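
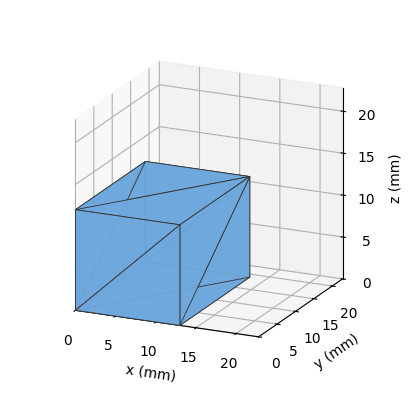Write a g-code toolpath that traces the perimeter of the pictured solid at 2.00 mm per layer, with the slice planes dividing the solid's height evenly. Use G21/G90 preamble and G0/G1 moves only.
Reading the render: the shape is a rectangular box, roughly 13 × 19 mm footprint and 12 mm tall (dimensions read to the nearest mm from the axis ticks). For the g-code, the solid's height is divided into equal slices at the stated Δz and each level perimeter traced with G1 moves after a G0 lift.

; perimeter-only toolpath
G21 ; units = mm
G90 ; absolute positioning
G28 ; home
; layer 1
G0 Z2.00
G0 X0.00 Y0.00
G1 X13.00 Y0.00
G1 X13.00 Y19.00
G1 X0.00 Y19.00
G1 X0.00 Y0.00
; layer 2
G0 Z4.00
G0 X0.00 Y0.00
G1 X13.00 Y0.00
G1 X13.00 Y19.00
G1 X0.00 Y19.00
G1 X0.00 Y0.00
; layer 3
G0 Z6.00
G0 X0.00 Y0.00
G1 X13.00 Y0.00
G1 X13.00 Y19.00
G1 X0.00 Y19.00
G1 X0.00 Y0.00
; layer 4
G0 Z8.00
G0 X0.00 Y0.00
G1 X13.00 Y0.00
G1 X13.00 Y19.00
G1 X0.00 Y19.00
G1 X0.00 Y0.00
; layer 5
G0 Z10.00
G0 X0.00 Y0.00
G1 X13.00 Y0.00
G1 X13.00 Y19.00
G1 X0.00 Y19.00
G1 X0.00 Y0.00
; layer 6
G0 Z12.00
G0 X0.00 Y0.00
G1 X13.00 Y0.00
G1 X13.00 Y19.00
G1 X0.00 Y19.00
G1 X0.00 Y0.00
M2 ; end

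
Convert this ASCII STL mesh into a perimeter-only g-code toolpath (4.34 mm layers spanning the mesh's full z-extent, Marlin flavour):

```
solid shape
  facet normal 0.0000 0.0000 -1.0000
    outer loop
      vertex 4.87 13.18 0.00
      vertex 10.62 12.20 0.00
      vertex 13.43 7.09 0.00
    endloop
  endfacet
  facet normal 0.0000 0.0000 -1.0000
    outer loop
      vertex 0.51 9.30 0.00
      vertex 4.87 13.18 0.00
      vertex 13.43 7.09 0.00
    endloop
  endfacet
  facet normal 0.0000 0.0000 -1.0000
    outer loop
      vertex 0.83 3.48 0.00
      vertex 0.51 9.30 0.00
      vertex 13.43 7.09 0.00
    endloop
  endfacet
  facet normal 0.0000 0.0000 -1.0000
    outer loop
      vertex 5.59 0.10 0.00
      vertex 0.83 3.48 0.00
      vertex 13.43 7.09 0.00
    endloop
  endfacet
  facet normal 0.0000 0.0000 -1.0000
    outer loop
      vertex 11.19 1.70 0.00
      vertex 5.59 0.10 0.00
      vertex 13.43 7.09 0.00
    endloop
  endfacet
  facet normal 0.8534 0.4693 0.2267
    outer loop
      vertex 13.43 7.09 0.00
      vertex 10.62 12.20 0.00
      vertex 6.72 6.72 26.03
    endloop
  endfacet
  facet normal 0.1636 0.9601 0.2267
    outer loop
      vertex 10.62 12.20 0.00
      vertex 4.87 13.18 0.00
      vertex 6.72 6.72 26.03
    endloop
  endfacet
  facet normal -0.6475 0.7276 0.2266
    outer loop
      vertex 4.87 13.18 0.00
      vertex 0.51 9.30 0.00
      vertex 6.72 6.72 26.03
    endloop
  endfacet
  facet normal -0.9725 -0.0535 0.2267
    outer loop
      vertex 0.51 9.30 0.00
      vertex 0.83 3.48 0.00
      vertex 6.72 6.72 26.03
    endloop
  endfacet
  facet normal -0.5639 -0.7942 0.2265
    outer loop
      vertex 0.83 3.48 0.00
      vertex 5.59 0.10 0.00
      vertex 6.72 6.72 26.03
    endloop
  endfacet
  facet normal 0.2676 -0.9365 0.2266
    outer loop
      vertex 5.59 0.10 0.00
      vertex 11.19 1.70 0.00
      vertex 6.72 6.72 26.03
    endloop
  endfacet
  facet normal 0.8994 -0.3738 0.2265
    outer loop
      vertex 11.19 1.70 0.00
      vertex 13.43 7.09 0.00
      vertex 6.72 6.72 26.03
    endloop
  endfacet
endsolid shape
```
; perimeter-only toolpath
G21 ; units = mm
G90 ; absolute positioning
G28 ; home
; layer 1
G0 Z4.34
G0 X12.31 Y7.03
G1 X9.97 Y11.29
G1 X5.18 Y12.10
G1 X1.55 Y8.87
G1 X1.81 Y4.02
G1 X5.78 Y1.20
G1 X10.45 Y2.54
G1 X12.31 Y7.03
; layer 2
G0 Z8.68
G0 X11.19 Y6.97
G1 X9.32 Y10.37
G1 X5.49 Y11.03
G1 X2.58 Y8.44
G1 X2.79 Y4.56
G1 X5.97 Y2.31
G1 X9.70 Y3.37
G1 X11.19 Y6.97
; layer 3
G0 Z13.02
G0 X10.07 Y6.90
G1 X8.67 Y9.46
G1 X5.79 Y9.95
G1 X3.61 Y8.01
G1 X3.77 Y5.10
G1 X6.15 Y3.41
G1 X8.96 Y4.21
G1 X10.07 Y6.90
; layer 4
G0 Z17.35
G0 X8.96 Y6.84
G1 X8.02 Y8.55
G1 X6.10 Y8.87
G1 X4.65 Y7.58
G1 X4.76 Y5.64
G1 X6.34 Y4.51
G1 X8.21 Y5.05
G1 X8.96 Y6.84
; layer 5
G0 Z21.69
G0 X7.84 Y6.78
G1 X7.37 Y7.63
G1 X6.41 Y7.80
G1 X5.68 Y7.15
G1 X5.74 Y6.18
G1 X6.53 Y5.62
G1 X7.46 Y5.88
G1 X7.84 Y6.78
M2 ; end

The solid is a regular 7-sided pyramid, base circumscribed radius ≈ 6.72 mm, apex at z ≈ 26 mm. Slicing at Δz = 4.34 mm — 6 equal slices spanning the solid's height, so layer i sits at z = i·h/6 — gives 5 non-empty perimeters. Each is a 7-segment closed polygon; G0 lifts to the layer z and rapids to the start vertex, then G1 traces the edges. The cross-section shrinks linearly with z (the slice at the apex is degenerate and omitted).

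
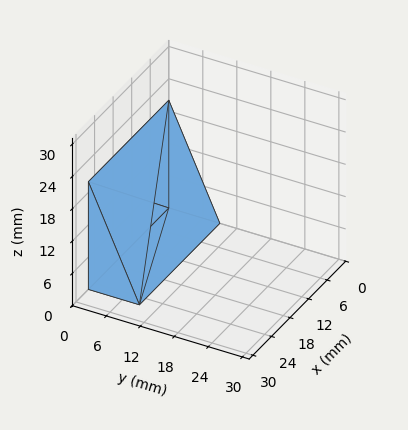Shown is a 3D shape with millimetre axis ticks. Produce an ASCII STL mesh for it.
Reading the render: the shape is a wedge (ramp): 26 × 9 mm base, rising to 20 mm along the y=0 edge and sloping linearly to z=0 at y=9 (dimensions read to the nearest mm from the axis ticks). For the STL, each face is triangulated and given an outward normal.

solid part
  facet normal 0.0000 0.0000 -1.0000
    outer loop
      vertex 26.00 9.00 0.00
      vertex 26.00 0.00 0.00
      vertex 0.00 0.00 0.00
    endloop
  endfacet
  facet normal 0.0000 0.0000 -1.0000
    outer loop
      vertex 0.00 9.00 0.00
      vertex 26.00 9.00 0.00
      vertex 0.00 0.00 0.00
    endloop
  endfacet
  facet normal 0.0000 -1.0000 0.0000
    outer loop
      vertex 0.00 0.00 0.00
      vertex 26.00 0.00 0.00
      vertex 26.00 0.00 20.00
    endloop
  endfacet
  facet normal 0.0000 -1.0000 0.0000
    outer loop
      vertex 0.00 0.00 0.00
      vertex 26.00 0.00 20.00
      vertex 0.00 0.00 20.00
    endloop
  endfacet
  facet normal 0.0000 0.9119 0.4104
    outer loop
      vertex 0.00 0.00 20.00
      vertex 26.00 0.00 20.00
      vertex 26.00 9.00 0.00
    endloop
  endfacet
  facet normal 0.0000 0.9119 0.4104
    outer loop
      vertex 0.00 0.00 20.00
      vertex 26.00 9.00 0.00
      vertex 0.00 9.00 0.00
    endloop
  endfacet
  facet normal -1.0000 0.0000 0.0000
    outer loop
      vertex 0.00 0.00 20.00
      vertex 0.00 9.00 0.00
      vertex 0.00 0.00 0.00
    endloop
  endfacet
  facet normal 1.0000 0.0000 0.0000
    outer loop
      vertex 26.00 0.00 0.00
      vertex 26.00 9.00 0.00
      vertex 26.00 0.00 20.00
    endloop
  endfacet
endsolid part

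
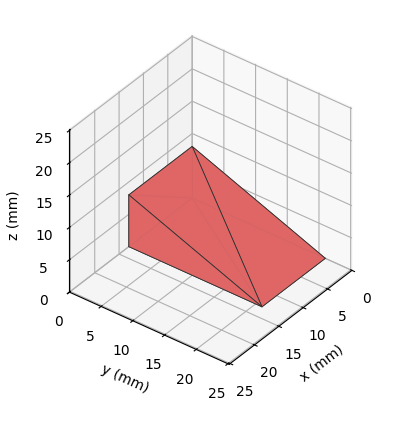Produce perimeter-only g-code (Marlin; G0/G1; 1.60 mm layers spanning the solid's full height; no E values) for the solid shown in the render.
Reading the render: the shape is a wedge (ramp): 13 × 21 mm base, rising to 8 mm along the y=0 edge and sloping linearly to z=0 at y=21 (dimensions read to the nearest mm from the axis ticks). For the g-code, the solid's height is divided into equal slices at the stated Δz and each level perimeter traced with G1 moves after a G0 lift.

; perimeter-only toolpath
G21 ; units = mm
G90 ; absolute positioning
G28 ; home
; layer 1
G0 Z1.60
G0 X0.00 Y0.00
G1 X13.00 Y0.00
G1 X13.00 Y16.80
G1 X0.00 Y16.80
G1 X0.00 Y0.00
; layer 2
G0 Z3.20
G0 X0.00 Y0.00
G1 X13.00 Y0.00
G1 X13.00 Y12.60
G1 X0.00 Y12.60
G1 X0.00 Y0.00
; layer 3
G0 Z4.80
G0 X0.00 Y0.00
G1 X13.00 Y0.00
G1 X13.00 Y8.40
G1 X0.00 Y8.40
G1 X0.00 Y0.00
; layer 4
G0 Z6.40
G0 X0.00 Y0.00
G1 X13.00 Y0.00
G1 X13.00 Y4.20
G1 X0.00 Y4.20
G1 X0.00 Y0.00
M2 ; end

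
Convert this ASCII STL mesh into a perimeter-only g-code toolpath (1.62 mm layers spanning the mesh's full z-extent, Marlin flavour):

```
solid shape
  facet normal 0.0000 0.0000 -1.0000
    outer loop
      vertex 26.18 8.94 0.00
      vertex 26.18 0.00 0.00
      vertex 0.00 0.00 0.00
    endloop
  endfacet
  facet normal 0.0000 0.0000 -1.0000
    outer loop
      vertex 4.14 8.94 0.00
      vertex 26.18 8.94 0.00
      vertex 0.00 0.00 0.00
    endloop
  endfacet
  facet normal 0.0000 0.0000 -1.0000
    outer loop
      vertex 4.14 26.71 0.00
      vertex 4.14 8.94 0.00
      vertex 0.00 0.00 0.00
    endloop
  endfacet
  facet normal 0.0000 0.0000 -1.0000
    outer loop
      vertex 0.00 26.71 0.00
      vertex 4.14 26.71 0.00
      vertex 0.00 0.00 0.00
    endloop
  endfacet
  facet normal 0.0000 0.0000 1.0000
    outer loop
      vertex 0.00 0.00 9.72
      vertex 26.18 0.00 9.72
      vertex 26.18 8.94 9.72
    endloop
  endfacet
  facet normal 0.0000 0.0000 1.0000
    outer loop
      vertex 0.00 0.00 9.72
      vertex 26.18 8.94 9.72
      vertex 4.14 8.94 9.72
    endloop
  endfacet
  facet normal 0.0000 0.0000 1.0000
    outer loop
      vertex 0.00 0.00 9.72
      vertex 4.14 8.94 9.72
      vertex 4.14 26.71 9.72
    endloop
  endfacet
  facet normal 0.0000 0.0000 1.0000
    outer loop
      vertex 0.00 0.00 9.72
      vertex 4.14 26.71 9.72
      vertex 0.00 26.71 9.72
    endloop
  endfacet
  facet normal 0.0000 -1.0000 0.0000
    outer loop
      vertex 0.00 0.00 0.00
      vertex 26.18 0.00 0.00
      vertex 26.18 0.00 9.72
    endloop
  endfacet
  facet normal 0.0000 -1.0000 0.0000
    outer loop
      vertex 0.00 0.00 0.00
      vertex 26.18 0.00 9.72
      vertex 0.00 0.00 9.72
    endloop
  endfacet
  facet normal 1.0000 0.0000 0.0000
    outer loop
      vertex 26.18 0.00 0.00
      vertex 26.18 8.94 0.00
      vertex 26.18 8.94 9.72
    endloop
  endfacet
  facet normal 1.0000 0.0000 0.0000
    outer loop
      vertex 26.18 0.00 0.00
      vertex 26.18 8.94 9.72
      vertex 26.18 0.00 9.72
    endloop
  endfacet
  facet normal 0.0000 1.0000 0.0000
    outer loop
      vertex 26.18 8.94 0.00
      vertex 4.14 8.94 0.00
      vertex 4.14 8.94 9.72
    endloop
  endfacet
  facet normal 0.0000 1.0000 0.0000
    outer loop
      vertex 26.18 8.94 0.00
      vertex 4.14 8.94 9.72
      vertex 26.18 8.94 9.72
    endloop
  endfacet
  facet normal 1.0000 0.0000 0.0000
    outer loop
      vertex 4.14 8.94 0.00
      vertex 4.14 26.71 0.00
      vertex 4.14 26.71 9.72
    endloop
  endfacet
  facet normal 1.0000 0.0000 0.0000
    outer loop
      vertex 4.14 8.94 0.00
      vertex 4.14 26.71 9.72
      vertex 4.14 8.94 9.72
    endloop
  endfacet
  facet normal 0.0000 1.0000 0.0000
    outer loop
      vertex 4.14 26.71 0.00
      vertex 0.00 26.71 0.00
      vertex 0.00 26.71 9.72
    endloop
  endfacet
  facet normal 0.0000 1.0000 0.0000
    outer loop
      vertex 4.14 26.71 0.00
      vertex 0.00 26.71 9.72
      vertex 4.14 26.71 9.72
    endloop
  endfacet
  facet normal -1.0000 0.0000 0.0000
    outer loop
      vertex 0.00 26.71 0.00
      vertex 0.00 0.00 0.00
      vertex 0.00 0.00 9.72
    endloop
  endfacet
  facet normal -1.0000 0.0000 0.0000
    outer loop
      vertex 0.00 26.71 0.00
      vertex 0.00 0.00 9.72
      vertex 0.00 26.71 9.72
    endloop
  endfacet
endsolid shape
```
; perimeter-only toolpath
G21 ; units = mm
G90 ; absolute positioning
G28 ; home
; layer 1
G0 Z1.62
G0 X0.00 Y0.00
G1 X26.18 Y0.00
G1 X26.18 Y8.94
G1 X4.14 Y8.94
G1 X4.14 Y26.71
G1 X0.00 Y26.71
G1 X0.00 Y0.00
; layer 2
G0 Z3.24
G0 X0.00 Y0.00
G1 X26.18 Y0.00
G1 X26.18 Y8.94
G1 X4.14 Y8.94
G1 X4.14 Y26.71
G1 X0.00 Y26.71
G1 X0.00 Y0.00
; layer 3
G0 Z4.86
G0 X0.00 Y0.00
G1 X26.18 Y0.00
G1 X26.18 Y8.94
G1 X4.14 Y8.94
G1 X4.14 Y26.71
G1 X0.00 Y26.71
G1 X0.00 Y0.00
; layer 4
G0 Z6.48
G0 X0.00 Y0.00
G1 X26.18 Y0.00
G1 X26.18 Y8.94
G1 X4.14 Y8.94
G1 X4.14 Y26.71
G1 X0.00 Y26.71
G1 X0.00 Y0.00
; layer 5
G0 Z8.10
G0 X0.00 Y0.00
G1 X26.18 Y0.00
G1 X26.18 Y8.94
G1 X4.14 Y8.94
G1 X4.14 Y26.71
G1 X0.00 Y26.71
G1 X0.00 Y0.00
; layer 6
G0 Z9.72
G0 X0.00 Y0.00
G1 X26.18 Y0.00
G1 X26.18 Y8.94
G1 X4.14 Y8.94
G1 X4.14 Y26.71
G1 X0.00 Y26.71
G1 X0.00 Y0.00
M2 ; end

The solid is an L-shaped prism: outer 26.2 × 26.7 mm, arm thicknesses ≈ 8.94 mm (horizontal) and 4.14 mm (vertical), extruded 9.72 mm in z. Slicing at Δz = 1.62 mm — 6 equal slices spanning the solid's height, so layer i sits at z = i·h/6 — gives 6 non-empty perimeters. Each is a 6-segment closed polygon; G0 lifts to the layer z and rapids to the start vertex, then G1 traces the edges.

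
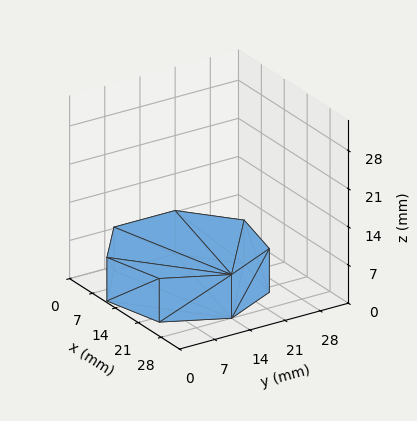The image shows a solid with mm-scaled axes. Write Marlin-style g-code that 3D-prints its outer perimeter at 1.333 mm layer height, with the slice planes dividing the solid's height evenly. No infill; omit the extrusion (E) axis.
Reading the render: the shape is a regular 7-sided prism (a cylinder approximated with 7 flat sides), circumscribed radius ≈ 14 mm, height ≈ 8 mm (dimensions read to the nearest mm from the axis ticks). For the g-code, the solid's height is divided into equal slices at the stated Δz and each level perimeter traced with G1 moves after a G0 lift.

; perimeter-only toolpath
G21 ; units = mm
G90 ; absolute positioning
G28 ; home
; layer 1
G0 Z1.333
G0 X28.000 Y14.000
G1 X22.729 Y24.946
G1 X10.885 Y27.649
G1 X1.386 Y20.074
G1 X1.386 Y7.926
G1 X10.885 Y0.351
G1 X22.729 Y3.054
G1 X28.000 Y14.000
; layer 2
G0 Z2.667
G0 X28.000 Y14.000
G1 X22.729 Y24.946
G1 X10.885 Y27.649
G1 X1.386 Y20.074
G1 X1.386 Y7.926
G1 X10.885 Y0.351
G1 X22.729 Y3.054
G1 X28.000 Y14.000
; layer 3
G0 Z4.000
G0 X28.000 Y14.000
G1 X22.729 Y24.946
G1 X10.885 Y27.649
G1 X1.386 Y20.074
G1 X1.386 Y7.926
G1 X10.885 Y0.351
G1 X22.729 Y3.054
G1 X28.000 Y14.000
; layer 4
G0 Z5.333
G0 X28.000 Y14.000
G1 X22.729 Y24.946
G1 X10.885 Y27.649
G1 X1.386 Y20.074
G1 X1.386 Y7.926
G1 X10.885 Y0.351
G1 X22.729 Y3.054
G1 X28.000 Y14.000
; layer 5
G0 Z6.667
G0 X28.000 Y14.000
G1 X22.729 Y24.946
G1 X10.885 Y27.649
G1 X1.386 Y20.074
G1 X1.386 Y7.926
G1 X10.885 Y0.351
G1 X22.729 Y3.054
G1 X28.000 Y14.000
; layer 6
G0 Z8.000
G0 X28.000 Y14.000
G1 X22.729 Y24.946
G1 X10.885 Y27.649
G1 X1.386 Y20.074
G1 X1.386 Y7.926
G1 X10.885 Y0.351
G1 X22.729 Y3.054
G1 X28.000 Y14.000
M2 ; end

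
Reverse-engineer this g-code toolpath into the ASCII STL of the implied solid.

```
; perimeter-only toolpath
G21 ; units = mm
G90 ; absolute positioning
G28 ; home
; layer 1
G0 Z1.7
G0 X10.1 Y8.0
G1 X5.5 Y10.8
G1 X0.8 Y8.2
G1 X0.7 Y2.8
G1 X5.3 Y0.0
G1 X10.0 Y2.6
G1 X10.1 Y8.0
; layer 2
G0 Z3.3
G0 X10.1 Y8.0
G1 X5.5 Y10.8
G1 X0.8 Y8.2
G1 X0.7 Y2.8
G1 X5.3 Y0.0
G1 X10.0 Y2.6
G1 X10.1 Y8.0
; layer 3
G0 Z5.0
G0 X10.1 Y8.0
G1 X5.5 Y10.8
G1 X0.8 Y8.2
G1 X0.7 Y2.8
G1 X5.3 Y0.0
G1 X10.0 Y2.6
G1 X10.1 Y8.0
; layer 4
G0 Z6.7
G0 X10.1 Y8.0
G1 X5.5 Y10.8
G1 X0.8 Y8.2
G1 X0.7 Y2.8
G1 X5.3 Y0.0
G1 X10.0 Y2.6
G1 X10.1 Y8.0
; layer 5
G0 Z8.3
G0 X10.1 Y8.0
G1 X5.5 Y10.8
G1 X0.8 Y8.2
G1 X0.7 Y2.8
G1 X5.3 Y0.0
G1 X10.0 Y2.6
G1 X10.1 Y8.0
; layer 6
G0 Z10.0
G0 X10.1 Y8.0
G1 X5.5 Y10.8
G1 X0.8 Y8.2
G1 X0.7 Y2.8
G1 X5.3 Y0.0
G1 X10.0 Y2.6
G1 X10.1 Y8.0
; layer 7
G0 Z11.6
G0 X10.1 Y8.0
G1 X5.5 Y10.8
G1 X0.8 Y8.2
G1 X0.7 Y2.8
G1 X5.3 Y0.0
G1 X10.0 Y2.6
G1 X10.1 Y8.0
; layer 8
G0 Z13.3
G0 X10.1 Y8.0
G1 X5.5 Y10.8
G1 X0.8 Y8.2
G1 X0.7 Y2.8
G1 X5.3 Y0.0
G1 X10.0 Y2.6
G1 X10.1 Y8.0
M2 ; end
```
solid part
  facet normal 0.0000 0.0000 -1.0000
    outer loop
      vertex 0.8 8.2 0.0
      vertex 5.5 10.8 0.0
      vertex 10.1 8.0 0.0
    endloop
  endfacet
  facet normal 0.0000 0.0000 -1.0000
    outer loop
      vertex 0.7 2.8 0.0
      vertex 0.8 8.2 0.0
      vertex 10.1 8.0 0.0
    endloop
  endfacet
  facet normal 0.0000 0.0000 -1.0000
    outer loop
      vertex 5.3 0.0 0.0
      vertex 0.7 2.8 0.0
      vertex 10.1 8.0 0.0
    endloop
  endfacet
  facet normal 0.0000 0.0000 -1.0000
    outer loop
      vertex 10.0 2.6 0.0
      vertex 5.3 0.0 0.0
      vertex 10.1 8.0 0.0
    endloop
  endfacet
  facet normal 0.0000 0.0000 1.0000
    outer loop
      vertex 10.1 8.0 13.3
      vertex 5.5 10.8 13.3
      vertex 0.8 8.2 13.3
    endloop
  endfacet
  facet normal 0.0000 0.0000 1.0000
    outer loop
      vertex 10.1 8.0 13.3
      vertex 0.8 8.2 13.3
      vertex 0.7 2.8 13.3
    endloop
  endfacet
  facet normal 0.0000 0.0000 1.0000
    outer loop
      vertex 10.1 8.0 13.3
      vertex 0.7 2.8 13.3
      vertex 5.3 0.0 13.3
    endloop
  endfacet
  facet normal 0.0000 0.0000 1.0000
    outer loop
      vertex 10.1 8.0 13.3
      vertex 5.3 0.0 13.3
      vertex 10.0 2.6 13.3
    endloop
  endfacet
  facet normal 0.5199 0.8542 0.0000
    outer loop
      vertex 10.1 8.0 0.0
      vertex 5.5 10.8 0.0
      vertex 5.5 10.8 13.3
    endloop
  endfacet
  facet normal 0.5199 0.8542 0.0000
    outer loop
      vertex 10.1 8.0 0.0
      vertex 5.5 10.8 13.3
      vertex 10.1 8.0 13.3
    endloop
  endfacet
  facet normal -0.4841 0.8750 0.0000
    outer loop
      vertex 5.5 10.8 0.0
      vertex 0.8 8.2 0.0
      vertex 0.8 8.2 13.3
    endloop
  endfacet
  facet normal -0.4841 0.8750 0.0000
    outer loop
      vertex 5.5 10.8 0.0
      vertex 0.8 8.2 13.3
      vertex 5.5 10.8 13.3
    endloop
  endfacet
  facet normal -0.9998 0.0185 0.0000
    outer loop
      vertex 0.8 8.2 0.0
      vertex 0.7 2.8 0.0
      vertex 0.7 2.8 13.3
    endloop
  endfacet
  facet normal -0.9998 0.0185 0.0000
    outer loop
      vertex 0.8 8.2 0.0
      vertex 0.7 2.8 13.3
      vertex 0.8 8.2 13.3
    endloop
  endfacet
  facet normal -0.5199 -0.8542 0.0000
    outer loop
      vertex 0.7 2.8 0.0
      vertex 5.3 0.0 0.0
      vertex 5.3 0.0 13.3
    endloop
  endfacet
  facet normal -0.5199 -0.8542 0.0000
    outer loop
      vertex 0.7 2.8 0.0
      vertex 5.3 0.0 13.3
      vertex 0.7 2.8 13.3
    endloop
  endfacet
  facet normal 0.4841 -0.8750 0.0000
    outer loop
      vertex 5.3 0.0 0.0
      vertex 10.0 2.6 0.0
      vertex 10.0 2.6 13.3
    endloop
  endfacet
  facet normal 0.4841 -0.8750 0.0000
    outer loop
      vertex 5.3 0.0 0.0
      vertex 10.0 2.6 13.3
      vertex 5.3 0.0 13.3
    endloop
  endfacet
  facet normal 0.9998 -0.0185 0.0000
    outer loop
      vertex 10.0 2.6 0.0
      vertex 10.1 8.0 0.0
      vertex 10.1 8.0 13.3
    endloop
  endfacet
  facet normal 0.9998 -0.0185 0.0000
    outer loop
      vertex 10.0 2.6 0.0
      vertex 10.1 8.0 13.3
      vertex 10.0 2.6 13.3
    endloop
  endfacet
endsolid part

The G0 Z moves step by Δz≈1.7 mm. Every layer's G1 loop is the same polygon, so the solid is a straight extrusion of it from z=0 to z≈13.3. Closing with flat bottom and top caps and triangulating gives 20 facets — a regular 6-sided prism (a cylinder approximated with 6 flat sides), circumscribed radius ≈ 5.4 mm, height ≈ 13.3 mm.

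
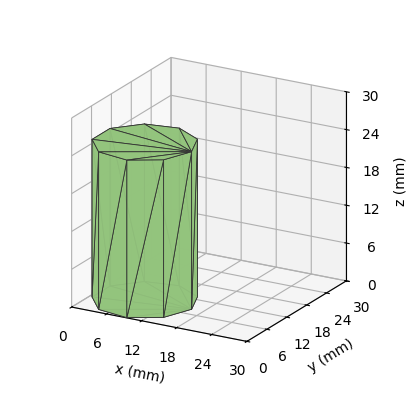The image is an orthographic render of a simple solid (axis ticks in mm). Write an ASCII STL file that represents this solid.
Reading the render: the shape is a regular 9-sided prism (a cylinder approximated with 9 flat sides), circumscribed radius ≈ 8 mm, height ≈ 25 mm (dimensions read to the nearest mm from the axis ticks). For the STL, each face is triangulated and given an outward normal.

solid part
  facet normal 0.0000 0.0000 -1.0000
    outer loop
      vertex 9.4 15.9 0.0
      vertex 14.1 13.1 0.0
      vertex 16.0 8.0 0.0
    endloop
  endfacet
  facet normal 0.0000 0.0000 -1.0000
    outer loop
      vertex 4.0 14.9 0.0
      vertex 9.4 15.9 0.0
      vertex 16.0 8.0 0.0
    endloop
  endfacet
  facet normal 0.0000 0.0000 -1.0000
    outer loop
      vertex 0.5 10.7 0.0
      vertex 4.0 14.9 0.0
      vertex 16.0 8.0 0.0
    endloop
  endfacet
  facet normal 0.0000 0.0000 -1.0000
    outer loop
      vertex 0.5 5.3 0.0
      vertex 0.5 10.7 0.0
      vertex 16.0 8.0 0.0
    endloop
  endfacet
  facet normal 0.0000 0.0000 -1.0000
    outer loop
      vertex 4.0 1.1 0.0
      vertex 0.5 5.3 0.0
      vertex 16.0 8.0 0.0
    endloop
  endfacet
  facet normal 0.0000 0.0000 -1.0000
    outer loop
      vertex 9.4 0.1 0.0
      vertex 4.0 1.1 0.0
      vertex 16.0 8.0 0.0
    endloop
  endfacet
  facet normal 0.0000 0.0000 -1.0000
    outer loop
      vertex 14.1 2.9 0.0
      vertex 9.4 0.1 0.0
      vertex 16.0 8.0 0.0
    endloop
  endfacet
  facet normal 0.0000 0.0000 1.0000
    outer loop
      vertex 16.0 8.0 25.0
      vertex 14.1 13.1 25.0
      vertex 9.4 15.9 25.0
    endloop
  endfacet
  facet normal 0.0000 0.0000 1.0000
    outer loop
      vertex 16.0 8.0 25.0
      vertex 9.4 15.9 25.0
      vertex 4.0 14.9 25.0
    endloop
  endfacet
  facet normal 0.0000 0.0000 1.0000
    outer loop
      vertex 16.0 8.0 25.0
      vertex 4.0 14.9 25.0
      vertex 0.5 10.7 25.0
    endloop
  endfacet
  facet normal 0.0000 0.0000 1.0000
    outer loop
      vertex 16.0 8.0 25.0
      vertex 0.5 10.7 25.0
      vertex 0.5 5.3 25.0
    endloop
  endfacet
  facet normal 0.0000 0.0000 1.0000
    outer loop
      vertex 16.0 8.0 25.0
      vertex 0.5 5.3 25.0
      vertex 4.0 1.1 25.0
    endloop
  endfacet
  facet normal 0.0000 0.0000 1.0000
    outer loop
      vertex 16.0 8.0 25.0
      vertex 4.0 1.1 25.0
      vertex 9.4 0.1 25.0
    endloop
  endfacet
  facet normal 0.0000 0.0000 1.0000
    outer loop
      vertex 16.0 8.0 25.0
      vertex 9.4 0.1 25.0
      vertex 14.1 2.9 25.0
    endloop
  endfacet
  facet normal 0.9371 0.3491 0.0000
    outer loop
      vertex 16.0 8.0 0.0
      vertex 14.1 13.1 0.0
      vertex 14.1 13.1 25.0
    endloop
  endfacet
  facet normal 0.9371 0.3491 0.0000
    outer loop
      vertex 16.0 8.0 0.0
      vertex 14.1 13.1 25.0
      vertex 16.0 8.0 25.0
    endloop
  endfacet
  facet normal 0.5118 0.8591 0.0000
    outer loop
      vertex 14.1 13.1 0.0
      vertex 9.4 15.9 0.0
      vertex 9.4 15.9 25.0
    endloop
  endfacet
  facet normal 0.5118 0.8591 0.0000
    outer loop
      vertex 14.1 13.1 0.0
      vertex 9.4 15.9 25.0
      vertex 14.1 13.1 25.0
    endloop
  endfacet
  facet normal -0.1821 0.9833 0.0000
    outer loop
      vertex 9.4 15.9 0.0
      vertex 4.0 14.9 0.0
      vertex 4.0 14.9 25.0
    endloop
  endfacet
  facet normal -0.1821 0.9833 0.0000
    outer loop
      vertex 9.4 15.9 0.0
      vertex 4.0 14.9 25.0
      vertex 9.4 15.9 25.0
    endloop
  endfacet
  facet normal -0.7682 0.6402 0.0000
    outer loop
      vertex 4.0 14.9 0.0
      vertex 0.5 10.7 0.0
      vertex 0.5 10.7 25.0
    endloop
  endfacet
  facet normal -0.7682 0.6402 0.0000
    outer loop
      vertex 4.0 14.9 0.0
      vertex 0.5 10.7 25.0
      vertex 4.0 14.9 25.0
    endloop
  endfacet
  facet normal -1.0000 0.0000 0.0000
    outer loop
      vertex 0.5 10.7 0.0
      vertex 0.5 5.3 0.0
      vertex 0.5 5.3 25.0
    endloop
  endfacet
  facet normal -1.0000 0.0000 0.0000
    outer loop
      vertex 0.5 10.7 0.0
      vertex 0.5 5.3 25.0
      vertex 0.5 10.7 25.0
    endloop
  endfacet
  facet normal -0.7682 -0.6402 0.0000
    outer loop
      vertex 0.5 5.3 0.0
      vertex 4.0 1.1 0.0
      vertex 4.0 1.1 25.0
    endloop
  endfacet
  facet normal -0.7682 -0.6402 0.0000
    outer loop
      vertex 0.5 5.3 0.0
      vertex 4.0 1.1 25.0
      vertex 0.5 5.3 25.0
    endloop
  endfacet
  facet normal -0.1821 -0.9833 0.0000
    outer loop
      vertex 4.0 1.1 0.0
      vertex 9.4 0.1 0.0
      vertex 9.4 0.1 25.0
    endloop
  endfacet
  facet normal -0.1821 -0.9833 0.0000
    outer loop
      vertex 4.0 1.1 0.0
      vertex 9.4 0.1 25.0
      vertex 4.0 1.1 25.0
    endloop
  endfacet
  facet normal 0.5118 -0.8591 0.0000
    outer loop
      vertex 9.4 0.1 0.0
      vertex 14.1 2.9 0.0
      vertex 14.1 2.9 25.0
    endloop
  endfacet
  facet normal 0.5118 -0.8591 0.0000
    outer loop
      vertex 9.4 0.1 0.0
      vertex 14.1 2.9 25.0
      vertex 9.4 0.1 25.0
    endloop
  endfacet
  facet normal 0.9371 -0.3491 0.0000
    outer loop
      vertex 14.1 2.9 0.0
      vertex 16.0 8.0 0.0
      vertex 16.0 8.0 25.0
    endloop
  endfacet
  facet normal 0.9371 -0.3491 0.0000
    outer loop
      vertex 14.1 2.9 0.0
      vertex 16.0 8.0 25.0
      vertex 14.1 2.9 25.0
    endloop
  endfacet
endsolid part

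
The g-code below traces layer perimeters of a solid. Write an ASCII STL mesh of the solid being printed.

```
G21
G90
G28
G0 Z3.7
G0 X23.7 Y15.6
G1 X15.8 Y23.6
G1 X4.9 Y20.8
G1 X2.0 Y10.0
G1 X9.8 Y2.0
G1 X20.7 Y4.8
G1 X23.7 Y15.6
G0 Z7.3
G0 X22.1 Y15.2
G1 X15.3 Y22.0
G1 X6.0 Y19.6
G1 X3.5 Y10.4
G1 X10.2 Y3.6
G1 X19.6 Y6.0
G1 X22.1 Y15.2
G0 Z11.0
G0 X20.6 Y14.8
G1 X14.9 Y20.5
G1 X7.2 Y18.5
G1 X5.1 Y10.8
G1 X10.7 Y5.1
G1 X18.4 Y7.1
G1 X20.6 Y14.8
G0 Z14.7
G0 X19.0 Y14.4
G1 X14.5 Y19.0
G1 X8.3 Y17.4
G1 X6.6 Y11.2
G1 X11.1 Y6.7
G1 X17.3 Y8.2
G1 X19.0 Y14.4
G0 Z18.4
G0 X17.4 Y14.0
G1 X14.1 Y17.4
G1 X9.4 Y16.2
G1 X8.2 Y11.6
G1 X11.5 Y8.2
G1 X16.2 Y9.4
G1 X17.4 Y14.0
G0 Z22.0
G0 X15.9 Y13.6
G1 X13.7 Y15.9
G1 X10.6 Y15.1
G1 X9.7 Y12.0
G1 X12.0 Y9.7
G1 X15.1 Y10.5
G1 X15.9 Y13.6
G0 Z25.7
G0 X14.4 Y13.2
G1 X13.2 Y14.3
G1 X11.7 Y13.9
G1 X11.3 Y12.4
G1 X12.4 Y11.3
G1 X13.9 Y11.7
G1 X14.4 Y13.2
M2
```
solid part
  facet normal 0.0000 0.0000 -1.0000
    outer loop
      vertex 3.8 21.9 0.0
      vertex 16.2 25.1 0.0
      vertex 25.2 16.0 0.0
    endloop
  endfacet
  facet normal 0.0000 0.0000 -1.0000
    outer loop
      vertex 0.4 9.6 0.0
      vertex 3.8 21.9 0.0
      vertex 25.2 16.0 0.0
    endloop
  endfacet
  facet normal 0.0000 0.0000 -1.0000
    outer loop
      vertex 9.4 0.5 0.0
      vertex 0.4 9.6 0.0
      vertex 25.2 16.0 0.0
    endloop
  endfacet
  facet normal 0.0000 0.0000 -1.0000
    outer loop
      vertex 21.8 3.7 0.0
      vertex 9.4 0.5 0.0
      vertex 25.2 16.0 0.0
    endloop
  endfacet
  facet normal 0.6654 0.6581 0.3523
    outer loop
      vertex 25.2 16.0 0.0
      vertex 16.2 25.1 0.0
      vertex 12.8 12.8 29.4
    endloop
  endfacet
  facet normal -0.2339 0.9063 0.3521
    outer loop
      vertex 16.2 25.1 0.0
      vertex 3.8 21.9 0.0
      vertex 12.8 12.8 29.4
    endloop
  endfacet
  facet normal -0.9017 0.2493 0.3532
    outer loop
      vertex 3.8 21.9 0.0
      vertex 0.4 9.6 0.0
      vertex 12.8 12.8 29.4
    endloop
  endfacet
  facet normal -0.6654 -0.6581 0.3523
    outer loop
      vertex 0.4 9.6 0.0
      vertex 9.4 0.5 0.0
      vertex 12.8 12.8 29.4
    endloop
  endfacet
  facet normal 0.2339 -0.9063 0.3521
    outer loop
      vertex 9.4 0.5 0.0
      vertex 21.8 3.7 0.0
      vertex 12.8 12.8 29.4
    endloop
  endfacet
  facet normal 0.9017 -0.2493 0.3532
    outer loop
      vertex 21.8 3.7 0.0
      vertex 25.2 16.0 0.0
      vertex 12.8 12.8 29.4
    endloop
  endfacet
endsolid part

The G0 Z moves step by Δz≈3.7 mm. The G1 loops shrink linearly with z, so the solid tapers from its base footprint up to z≈29.4. Closing with a flat bottom cap and the tapered top and triangulating gives 10 facets — a regular 6-sided pyramid, base circumscribed radius ≈ 12.8 mm, apex at z ≈ 29.4 mm.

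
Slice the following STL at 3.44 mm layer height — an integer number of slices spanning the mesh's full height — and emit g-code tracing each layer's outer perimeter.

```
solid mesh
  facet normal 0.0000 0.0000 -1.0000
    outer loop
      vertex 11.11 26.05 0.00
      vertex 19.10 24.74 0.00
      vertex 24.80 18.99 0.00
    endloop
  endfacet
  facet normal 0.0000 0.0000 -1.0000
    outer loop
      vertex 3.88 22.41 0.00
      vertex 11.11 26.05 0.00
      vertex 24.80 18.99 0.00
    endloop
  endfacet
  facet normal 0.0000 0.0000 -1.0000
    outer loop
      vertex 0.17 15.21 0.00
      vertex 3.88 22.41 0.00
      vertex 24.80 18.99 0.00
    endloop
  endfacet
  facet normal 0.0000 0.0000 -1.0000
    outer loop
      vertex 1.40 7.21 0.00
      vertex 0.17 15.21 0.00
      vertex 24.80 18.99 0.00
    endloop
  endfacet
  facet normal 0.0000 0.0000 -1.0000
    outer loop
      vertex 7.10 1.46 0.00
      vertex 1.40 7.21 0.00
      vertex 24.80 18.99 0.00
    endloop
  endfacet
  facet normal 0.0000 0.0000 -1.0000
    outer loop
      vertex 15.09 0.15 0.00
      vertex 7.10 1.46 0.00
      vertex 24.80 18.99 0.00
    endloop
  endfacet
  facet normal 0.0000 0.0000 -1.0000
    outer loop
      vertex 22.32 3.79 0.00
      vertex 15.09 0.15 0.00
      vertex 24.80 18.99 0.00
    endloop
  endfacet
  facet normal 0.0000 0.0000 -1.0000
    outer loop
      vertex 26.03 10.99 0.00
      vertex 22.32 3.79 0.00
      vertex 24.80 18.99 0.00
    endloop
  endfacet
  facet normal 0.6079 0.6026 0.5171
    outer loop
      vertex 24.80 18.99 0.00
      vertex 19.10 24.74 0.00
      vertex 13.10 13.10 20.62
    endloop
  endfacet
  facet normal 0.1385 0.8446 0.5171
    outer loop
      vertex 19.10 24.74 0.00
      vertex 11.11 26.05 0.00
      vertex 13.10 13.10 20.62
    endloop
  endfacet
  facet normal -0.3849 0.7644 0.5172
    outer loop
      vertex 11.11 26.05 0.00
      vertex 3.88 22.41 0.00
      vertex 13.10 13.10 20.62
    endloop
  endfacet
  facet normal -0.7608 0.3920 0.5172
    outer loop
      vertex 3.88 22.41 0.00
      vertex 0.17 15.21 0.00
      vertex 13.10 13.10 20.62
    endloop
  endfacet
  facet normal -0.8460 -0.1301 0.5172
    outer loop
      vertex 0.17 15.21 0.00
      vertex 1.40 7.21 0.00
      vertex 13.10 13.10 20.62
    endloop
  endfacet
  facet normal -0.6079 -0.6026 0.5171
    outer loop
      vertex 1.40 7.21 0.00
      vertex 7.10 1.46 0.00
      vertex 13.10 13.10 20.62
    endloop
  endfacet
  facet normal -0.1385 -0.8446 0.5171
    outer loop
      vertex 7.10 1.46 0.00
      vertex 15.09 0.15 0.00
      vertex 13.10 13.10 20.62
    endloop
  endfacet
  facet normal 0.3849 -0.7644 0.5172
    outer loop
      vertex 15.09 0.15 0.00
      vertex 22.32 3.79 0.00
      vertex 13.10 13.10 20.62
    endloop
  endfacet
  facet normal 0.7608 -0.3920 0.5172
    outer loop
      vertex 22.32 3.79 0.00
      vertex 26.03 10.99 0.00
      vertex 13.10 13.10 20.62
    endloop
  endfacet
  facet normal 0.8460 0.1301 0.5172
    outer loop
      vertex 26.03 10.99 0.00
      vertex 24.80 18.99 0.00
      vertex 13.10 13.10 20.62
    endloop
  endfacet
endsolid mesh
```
; perimeter-only toolpath
G21 ; units = mm
G90 ; absolute positioning
G28 ; home
; layer 1
G0 Z3.44
G0 X22.85 Y18.01
G1 X18.10 Y22.80
G1 X11.44 Y23.89
G1 X5.42 Y20.86
G1 X2.33 Y14.86
G1 X3.35 Y8.19
G1 X8.10 Y3.40
G1 X14.76 Y2.31
G1 X20.78 Y5.34
G1 X23.88 Y11.34
G1 X22.85 Y18.01
; layer 2
G0 Z6.87
G0 X20.90 Y17.03
G1 X17.10 Y20.86
G1 X11.77 Y21.73
G1 X6.95 Y19.31
G1 X4.48 Y14.51
G1 X5.30 Y9.17
G1 X9.10 Y5.34
G1 X14.43 Y4.47
G1 X19.25 Y6.89
G1 X21.72 Y11.69
G1 X20.90 Y17.03
; layer 3
G0 Z10.31
G0 X18.95 Y16.04
G1 X16.10 Y18.92
G1 X12.11 Y19.57
G1 X8.49 Y17.75
G1 X6.63 Y14.16
G1 X7.25 Y10.15
G1 X10.10 Y7.28
G1 X14.09 Y6.62
G1 X17.71 Y8.45
G1 X19.57 Y12.04
G1 X18.95 Y16.04
; layer 4
G0 Z13.75
G0 X17.00 Y15.06
G1 X15.10 Y16.98
G1 X12.44 Y17.42
G1 X10.03 Y16.20
G1 X8.79 Y13.80
G1 X9.20 Y11.14
G1 X11.10 Y9.22
G1 X13.76 Y8.78
G1 X16.17 Y10.00
G1 X17.41 Y12.40
G1 X17.00 Y15.06
; layer 5
G0 Z17.18
G0 X15.05 Y14.08
G1 X14.10 Y15.04
G1 X12.77 Y15.26
G1 X11.56 Y14.65
G1 X10.95 Y13.45
G1 X11.15 Y12.12
G1 X12.10 Y11.16
G1 X13.43 Y10.94
G1 X14.64 Y11.55
G1 X15.26 Y12.75
G1 X15.05 Y14.08
M2 ; end

The solid is a regular 10-sided pyramid, base circumscribed radius ≈ 13.1 mm, apex at z ≈ 20.6 mm. Slicing at Δz = 3.44 mm — 6 equal slices spanning the solid's height, so layer i sits at z = i·h/6 — gives 5 non-empty perimeters. Each is a 10-segment closed polygon; G0 lifts to the layer z and rapids to the start vertex, then G1 traces the edges. The cross-section shrinks linearly with z (the slice at the apex is degenerate and omitted).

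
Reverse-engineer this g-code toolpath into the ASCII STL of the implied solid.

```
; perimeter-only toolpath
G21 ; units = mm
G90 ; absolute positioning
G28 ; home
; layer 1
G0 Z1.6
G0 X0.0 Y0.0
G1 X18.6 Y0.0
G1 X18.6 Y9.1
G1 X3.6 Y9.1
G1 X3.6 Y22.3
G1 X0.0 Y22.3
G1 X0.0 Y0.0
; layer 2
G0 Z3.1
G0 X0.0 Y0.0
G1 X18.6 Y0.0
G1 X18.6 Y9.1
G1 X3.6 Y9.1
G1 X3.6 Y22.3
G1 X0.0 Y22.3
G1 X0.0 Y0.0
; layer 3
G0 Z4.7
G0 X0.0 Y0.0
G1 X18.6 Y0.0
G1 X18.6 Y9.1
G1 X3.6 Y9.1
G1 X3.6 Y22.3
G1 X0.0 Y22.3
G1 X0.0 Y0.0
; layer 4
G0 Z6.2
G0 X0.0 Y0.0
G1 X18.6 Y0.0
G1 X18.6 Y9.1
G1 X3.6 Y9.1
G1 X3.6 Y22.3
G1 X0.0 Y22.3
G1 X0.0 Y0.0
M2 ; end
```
solid part
  facet normal 0.0000 0.0000 -1.0000
    outer loop
      vertex 18.6 9.1 0.0
      vertex 18.6 0.0 0.0
      vertex 0.0 0.0 0.0
    endloop
  endfacet
  facet normal 0.0000 0.0000 -1.0000
    outer loop
      vertex 3.6 9.1 0.0
      vertex 18.6 9.1 0.0
      vertex 0.0 0.0 0.0
    endloop
  endfacet
  facet normal 0.0000 0.0000 -1.0000
    outer loop
      vertex 3.6 22.3 0.0
      vertex 3.6 9.1 0.0
      vertex 0.0 0.0 0.0
    endloop
  endfacet
  facet normal 0.0000 0.0000 -1.0000
    outer loop
      vertex 0.0 22.3 0.0
      vertex 3.6 22.3 0.0
      vertex 0.0 0.0 0.0
    endloop
  endfacet
  facet normal 0.0000 0.0000 1.0000
    outer loop
      vertex 0.0 0.0 6.2
      vertex 18.6 0.0 6.2
      vertex 18.6 9.1 6.2
    endloop
  endfacet
  facet normal 0.0000 0.0000 1.0000
    outer loop
      vertex 0.0 0.0 6.2
      vertex 18.6 9.1 6.2
      vertex 3.6 9.1 6.2
    endloop
  endfacet
  facet normal 0.0000 0.0000 1.0000
    outer loop
      vertex 0.0 0.0 6.2
      vertex 3.6 9.1 6.2
      vertex 3.6 22.3 6.2
    endloop
  endfacet
  facet normal 0.0000 0.0000 1.0000
    outer loop
      vertex 0.0 0.0 6.2
      vertex 3.6 22.3 6.2
      vertex 0.0 22.3 6.2
    endloop
  endfacet
  facet normal 0.0000 -1.0000 0.0000
    outer loop
      vertex 0.0 0.0 0.0
      vertex 18.6 0.0 0.0
      vertex 18.6 0.0 6.2
    endloop
  endfacet
  facet normal 0.0000 -1.0000 0.0000
    outer loop
      vertex 0.0 0.0 0.0
      vertex 18.6 0.0 6.2
      vertex 0.0 0.0 6.2
    endloop
  endfacet
  facet normal 1.0000 0.0000 0.0000
    outer loop
      vertex 18.6 0.0 0.0
      vertex 18.6 9.1 0.0
      vertex 18.6 9.1 6.2
    endloop
  endfacet
  facet normal 1.0000 0.0000 0.0000
    outer loop
      vertex 18.6 0.0 0.0
      vertex 18.6 9.1 6.2
      vertex 18.6 0.0 6.2
    endloop
  endfacet
  facet normal 0.0000 1.0000 0.0000
    outer loop
      vertex 18.6 9.1 0.0
      vertex 3.6 9.1 0.0
      vertex 3.6 9.1 6.2
    endloop
  endfacet
  facet normal 0.0000 1.0000 0.0000
    outer loop
      vertex 18.6 9.1 0.0
      vertex 3.6 9.1 6.2
      vertex 18.6 9.1 6.2
    endloop
  endfacet
  facet normal 1.0000 0.0000 0.0000
    outer loop
      vertex 3.6 9.1 0.0
      vertex 3.6 22.3 0.0
      vertex 3.6 22.3 6.2
    endloop
  endfacet
  facet normal 1.0000 0.0000 0.0000
    outer loop
      vertex 3.6 9.1 0.0
      vertex 3.6 22.3 6.2
      vertex 3.6 9.1 6.2
    endloop
  endfacet
  facet normal 0.0000 1.0000 0.0000
    outer loop
      vertex 3.6 22.3 0.0
      vertex 0.0 22.3 0.0
      vertex 0.0 22.3 6.2
    endloop
  endfacet
  facet normal 0.0000 1.0000 0.0000
    outer loop
      vertex 3.6 22.3 0.0
      vertex 0.0 22.3 6.2
      vertex 3.6 22.3 6.2
    endloop
  endfacet
  facet normal -1.0000 0.0000 0.0000
    outer loop
      vertex 0.0 22.3 0.0
      vertex 0.0 0.0 0.0
      vertex 0.0 0.0 6.2
    endloop
  endfacet
  facet normal -1.0000 0.0000 0.0000
    outer loop
      vertex 0.0 22.3 0.0
      vertex 0.0 0.0 6.2
      vertex 0.0 22.3 6.2
    endloop
  endfacet
endsolid part

The G0 Z moves step by Δz≈1.6 mm. Every layer's G1 loop is the same polygon, so the solid is a straight extrusion of it from z=0 to z≈6.2. Closing with flat bottom and top caps and triangulating gives 20 facets — an L-shaped prism: outer 18.6 × 22.3 mm, arm thicknesses ≈ 9.1 mm (horizontal) and 3.6 mm (vertical), extruded 6.2 mm in z.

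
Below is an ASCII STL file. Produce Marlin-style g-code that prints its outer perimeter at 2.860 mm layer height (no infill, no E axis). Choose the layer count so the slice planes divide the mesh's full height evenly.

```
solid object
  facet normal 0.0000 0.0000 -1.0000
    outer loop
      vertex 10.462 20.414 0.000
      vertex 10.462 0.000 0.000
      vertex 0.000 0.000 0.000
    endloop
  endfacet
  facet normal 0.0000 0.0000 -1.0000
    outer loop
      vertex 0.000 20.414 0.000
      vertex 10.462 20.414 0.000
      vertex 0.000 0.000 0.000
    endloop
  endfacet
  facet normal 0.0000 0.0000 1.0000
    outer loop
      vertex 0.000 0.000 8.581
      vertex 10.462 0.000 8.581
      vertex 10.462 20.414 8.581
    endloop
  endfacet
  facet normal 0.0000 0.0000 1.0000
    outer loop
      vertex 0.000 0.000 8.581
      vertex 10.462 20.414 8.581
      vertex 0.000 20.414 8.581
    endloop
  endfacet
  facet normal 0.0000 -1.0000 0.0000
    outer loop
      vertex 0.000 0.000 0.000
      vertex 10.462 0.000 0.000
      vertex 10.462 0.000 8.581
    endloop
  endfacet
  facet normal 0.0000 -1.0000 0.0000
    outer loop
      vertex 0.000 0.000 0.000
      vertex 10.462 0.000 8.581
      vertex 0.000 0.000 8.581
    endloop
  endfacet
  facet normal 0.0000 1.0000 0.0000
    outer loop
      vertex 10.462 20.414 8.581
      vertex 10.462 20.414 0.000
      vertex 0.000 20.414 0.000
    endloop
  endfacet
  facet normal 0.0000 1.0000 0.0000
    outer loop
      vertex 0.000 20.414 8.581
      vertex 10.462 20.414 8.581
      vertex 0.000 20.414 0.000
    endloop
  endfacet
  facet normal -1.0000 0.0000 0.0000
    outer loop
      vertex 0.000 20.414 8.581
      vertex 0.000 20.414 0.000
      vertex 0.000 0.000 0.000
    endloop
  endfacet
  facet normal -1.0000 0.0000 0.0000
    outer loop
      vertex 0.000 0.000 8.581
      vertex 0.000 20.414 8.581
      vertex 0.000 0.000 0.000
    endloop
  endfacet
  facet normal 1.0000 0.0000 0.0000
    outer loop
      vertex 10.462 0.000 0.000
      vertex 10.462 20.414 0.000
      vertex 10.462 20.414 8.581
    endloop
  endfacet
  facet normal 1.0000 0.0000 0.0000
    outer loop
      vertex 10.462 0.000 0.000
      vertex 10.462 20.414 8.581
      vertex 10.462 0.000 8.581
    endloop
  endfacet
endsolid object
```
; perimeter-only toolpath
G21 ; units = mm
G90 ; absolute positioning
G28 ; home
; layer 1
G0 Z2.860
G0 X0.000 Y0.000
G1 X10.462 Y0.000
G1 X10.462 Y20.414
G1 X0.000 Y20.414
G1 X0.000 Y0.000
; layer 2
G0 Z5.721
G0 X0.000 Y0.000
G1 X10.462 Y0.000
G1 X10.462 Y20.414
G1 X0.000 Y20.414
G1 X0.000 Y0.000
; layer 3
G0 Z8.581
G0 X0.000 Y0.000
G1 X10.462 Y0.000
G1 X10.462 Y20.414
G1 X0.000 Y20.414
G1 X0.000 Y0.000
M2 ; end

The solid is a rectangular box, roughly 10.5 × 20.4 mm footprint and 8.58 mm tall. Slicing at Δz = 2.860 mm — 3 equal slices spanning the solid's height, so layer i sits at z = i·h/3 — gives 3 non-empty perimeters. Each is a 4-segment closed polygon; G0 lifts to the layer z and rapids to the start vertex, then G1 traces the edges.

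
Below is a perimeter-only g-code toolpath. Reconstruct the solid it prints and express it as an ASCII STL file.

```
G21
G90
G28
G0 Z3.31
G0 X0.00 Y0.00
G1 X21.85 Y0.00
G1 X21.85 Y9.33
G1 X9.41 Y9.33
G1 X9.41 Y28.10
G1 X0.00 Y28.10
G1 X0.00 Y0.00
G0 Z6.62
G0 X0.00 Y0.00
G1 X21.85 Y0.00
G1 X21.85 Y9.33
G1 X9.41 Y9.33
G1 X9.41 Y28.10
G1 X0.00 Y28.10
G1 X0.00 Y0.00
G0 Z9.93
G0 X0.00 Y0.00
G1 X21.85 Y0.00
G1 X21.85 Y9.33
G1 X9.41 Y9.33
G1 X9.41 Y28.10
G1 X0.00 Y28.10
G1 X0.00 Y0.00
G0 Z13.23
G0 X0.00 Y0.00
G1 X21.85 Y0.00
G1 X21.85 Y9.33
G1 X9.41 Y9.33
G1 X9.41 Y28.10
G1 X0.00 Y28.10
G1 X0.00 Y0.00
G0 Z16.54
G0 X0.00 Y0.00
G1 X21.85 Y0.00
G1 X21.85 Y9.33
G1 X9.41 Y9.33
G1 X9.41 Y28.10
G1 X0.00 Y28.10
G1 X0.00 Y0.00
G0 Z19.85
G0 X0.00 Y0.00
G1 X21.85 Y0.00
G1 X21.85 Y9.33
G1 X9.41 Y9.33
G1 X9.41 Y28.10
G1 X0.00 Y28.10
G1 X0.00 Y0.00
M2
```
solid part
  facet normal 0.0000 0.0000 -1.0000
    outer loop
      vertex 21.85 9.33 0.00
      vertex 21.85 0.00 0.00
      vertex 0.00 0.00 0.00
    endloop
  endfacet
  facet normal 0.0000 0.0000 -1.0000
    outer loop
      vertex 9.41 9.33 0.00
      vertex 21.85 9.33 0.00
      vertex 0.00 0.00 0.00
    endloop
  endfacet
  facet normal 0.0000 0.0000 -1.0000
    outer loop
      vertex 9.41 28.10 0.00
      vertex 9.41 9.33 0.00
      vertex 0.00 0.00 0.00
    endloop
  endfacet
  facet normal 0.0000 0.0000 -1.0000
    outer loop
      vertex 0.00 28.10 0.00
      vertex 9.41 28.10 0.00
      vertex 0.00 0.00 0.00
    endloop
  endfacet
  facet normal 0.0000 0.0000 1.0000
    outer loop
      vertex 0.00 0.00 19.85
      vertex 21.85 0.00 19.85
      vertex 21.85 9.33 19.85
    endloop
  endfacet
  facet normal 0.0000 0.0000 1.0000
    outer loop
      vertex 0.00 0.00 19.85
      vertex 21.85 9.33 19.85
      vertex 9.41 9.33 19.85
    endloop
  endfacet
  facet normal 0.0000 0.0000 1.0000
    outer loop
      vertex 0.00 0.00 19.85
      vertex 9.41 9.33 19.85
      vertex 9.41 28.10 19.85
    endloop
  endfacet
  facet normal 0.0000 0.0000 1.0000
    outer loop
      vertex 0.00 0.00 19.85
      vertex 9.41 28.10 19.85
      vertex 0.00 28.10 19.85
    endloop
  endfacet
  facet normal 0.0000 -1.0000 0.0000
    outer loop
      vertex 0.00 0.00 0.00
      vertex 21.85 0.00 0.00
      vertex 21.85 0.00 19.85
    endloop
  endfacet
  facet normal 0.0000 -1.0000 0.0000
    outer loop
      vertex 0.00 0.00 0.00
      vertex 21.85 0.00 19.85
      vertex 0.00 0.00 19.85
    endloop
  endfacet
  facet normal 1.0000 0.0000 0.0000
    outer loop
      vertex 21.85 0.00 0.00
      vertex 21.85 9.33 0.00
      vertex 21.85 9.33 19.85
    endloop
  endfacet
  facet normal 1.0000 0.0000 0.0000
    outer loop
      vertex 21.85 0.00 0.00
      vertex 21.85 9.33 19.85
      vertex 21.85 0.00 19.85
    endloop
  endfacet
  facet normal 0.0000 1.0000 0.0000
    outer loop
      vertex 21.85 9.33 0.00
      vertex 9.41 9.33 0.00
      vertex 9.41 9.33 19.85
    endloop
  endfacet
  facet normal 0.0000 1.0000 0.0000
    outer loop
      vertex 21.85 9.33 0.00
      vertex 9.41 9.33 19.85
      vertex 21.85 9.33 19.85
    endloop
  endfacet
  facet normal 1.0000 0.0000 0.0000
    outer loop
      vertex 9.41 9.33 0.00
      vertex 9.41 28.10 0.00
      vertex 9.41 28.10 19.85
    endloop
  endfacet
  facet normal 1.0000 0.0000 0.0000
    outer loop
      vertex 9.41 9.33 0.00
      vertex 9.41 28.10 19.85
      vertex 9.41 9.33 19.85
    endloop
  endfacet
  facet normal 0.0000 1.0000 0.0000
    outer loop
      vertex 9.41 28.10 0.00
      vertex 0.00 28.10 0.00
      vertex 0.00 28.10 19.85
    endloop
  endfacet
  facet normal 0.0000 1.0000 0.0000
    outer loop
      vertex 9.41 28.10 0.00
      vertex 0.00 28.10 19.85
      vertex 9.41 28.10 19.85
    endloop
  endfacet
  facet normal -1.0000 0.0000 0.0000
    outer loop
      vertex 0.00 28.10 0.00
      vertex 0.00 0.00 0.00
      vertex 0.00 0.00 19.85
    endloop
  endfacet
  facet normal -1.0000 0.0000 0.0000
    outer loop
      vertex 0.00 28.10 0.00
      vertex 0.00 0.00 19.85
      vertex 0.00 28.10 19.85
    endloop
  endfacet
endsolid part

The G0 Z moves step by Δz≈3.31 mm. Every layer's G1 loop is the same polygon, so the solid is a straight extrusion of it from z=0 to z≈19.9. Closing with flat bottom and top caps and triangulating gives 20 facets — an L-shaped prism: outer 21.9 × 28.1 mm, arm thicknesses ≈ 9.33 mm (horizontal) and 9.41 mm (vertical), extruded 19.9 mm in z.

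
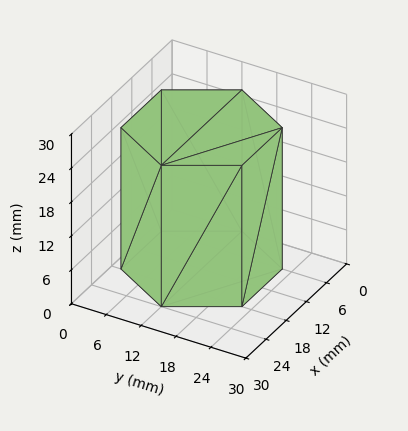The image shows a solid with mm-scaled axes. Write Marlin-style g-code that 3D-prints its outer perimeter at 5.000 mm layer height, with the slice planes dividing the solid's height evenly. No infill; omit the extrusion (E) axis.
Reading the render: the shape is a regular 6-sided prism (a cylinder approximated with 6 flat sides), circumscribed radius ≈ 12 mm, height ≈ 25 mm (dimensions read to the nearest mm from the axis ticks). For the g-code, the solid's height is divided into equal slices at the stated Δz and each level perimeter traced with G1 moves after a G0 lift.

; perimeter-only toolpath
G21 ; units = mm
G90 ; absolute positioning
G28 ; home
; layer 1
G0 Z5.000
G0 X24.000 Y12.000
G1 X18.000 Y22.392
G1 X6.000 Y22.392
G1 X0.000 Y12.000
G1 X6.000 Y1.608
G1 X18.000 Y1.608
G1 X24.000 Y12.000
; layer 2
G0 Z10.000
G0 X24.000 Y12.000
G1 X18.000 Y22.392
G1 X6.000 Y22.392
G1 X0.000 Y12.000
G1 X6.000 Y1.608
G1 X18.000 Y1.608
G1 X24.000 Y12.000
; layer 3
G0 Z15.000
G0 X24.000 Y12.000
G1 X18.000 Y22.392
G1 X6.000 Y22.392
G1 X0.000 Y12.000
G1 X6.000 Y1.608
G1 X18.000 Y1.608
G1 X24.000 Y12.000
; layer 4
G0 Z20.000
G0 X24.000 Y12.000
G1 X18.000 Y22.392
G1 X6.000 Y22.392
G1 X0.000 Y12.000
G1 X6.000 Y1.608
G1 X18.000 Y1.608
G1 X24.000 Y12.000
; layer 5
G0 Z25.000
G0 X24.000 Y12.000
G1 X18.000 Y22.392
G1 X6.000 Y22.392
G1 X0.000 Y12.000
G1 X6.000 Y1.608
G1 X18.000 Y1.608
G1 X24.000 Y12.000
M2 ; end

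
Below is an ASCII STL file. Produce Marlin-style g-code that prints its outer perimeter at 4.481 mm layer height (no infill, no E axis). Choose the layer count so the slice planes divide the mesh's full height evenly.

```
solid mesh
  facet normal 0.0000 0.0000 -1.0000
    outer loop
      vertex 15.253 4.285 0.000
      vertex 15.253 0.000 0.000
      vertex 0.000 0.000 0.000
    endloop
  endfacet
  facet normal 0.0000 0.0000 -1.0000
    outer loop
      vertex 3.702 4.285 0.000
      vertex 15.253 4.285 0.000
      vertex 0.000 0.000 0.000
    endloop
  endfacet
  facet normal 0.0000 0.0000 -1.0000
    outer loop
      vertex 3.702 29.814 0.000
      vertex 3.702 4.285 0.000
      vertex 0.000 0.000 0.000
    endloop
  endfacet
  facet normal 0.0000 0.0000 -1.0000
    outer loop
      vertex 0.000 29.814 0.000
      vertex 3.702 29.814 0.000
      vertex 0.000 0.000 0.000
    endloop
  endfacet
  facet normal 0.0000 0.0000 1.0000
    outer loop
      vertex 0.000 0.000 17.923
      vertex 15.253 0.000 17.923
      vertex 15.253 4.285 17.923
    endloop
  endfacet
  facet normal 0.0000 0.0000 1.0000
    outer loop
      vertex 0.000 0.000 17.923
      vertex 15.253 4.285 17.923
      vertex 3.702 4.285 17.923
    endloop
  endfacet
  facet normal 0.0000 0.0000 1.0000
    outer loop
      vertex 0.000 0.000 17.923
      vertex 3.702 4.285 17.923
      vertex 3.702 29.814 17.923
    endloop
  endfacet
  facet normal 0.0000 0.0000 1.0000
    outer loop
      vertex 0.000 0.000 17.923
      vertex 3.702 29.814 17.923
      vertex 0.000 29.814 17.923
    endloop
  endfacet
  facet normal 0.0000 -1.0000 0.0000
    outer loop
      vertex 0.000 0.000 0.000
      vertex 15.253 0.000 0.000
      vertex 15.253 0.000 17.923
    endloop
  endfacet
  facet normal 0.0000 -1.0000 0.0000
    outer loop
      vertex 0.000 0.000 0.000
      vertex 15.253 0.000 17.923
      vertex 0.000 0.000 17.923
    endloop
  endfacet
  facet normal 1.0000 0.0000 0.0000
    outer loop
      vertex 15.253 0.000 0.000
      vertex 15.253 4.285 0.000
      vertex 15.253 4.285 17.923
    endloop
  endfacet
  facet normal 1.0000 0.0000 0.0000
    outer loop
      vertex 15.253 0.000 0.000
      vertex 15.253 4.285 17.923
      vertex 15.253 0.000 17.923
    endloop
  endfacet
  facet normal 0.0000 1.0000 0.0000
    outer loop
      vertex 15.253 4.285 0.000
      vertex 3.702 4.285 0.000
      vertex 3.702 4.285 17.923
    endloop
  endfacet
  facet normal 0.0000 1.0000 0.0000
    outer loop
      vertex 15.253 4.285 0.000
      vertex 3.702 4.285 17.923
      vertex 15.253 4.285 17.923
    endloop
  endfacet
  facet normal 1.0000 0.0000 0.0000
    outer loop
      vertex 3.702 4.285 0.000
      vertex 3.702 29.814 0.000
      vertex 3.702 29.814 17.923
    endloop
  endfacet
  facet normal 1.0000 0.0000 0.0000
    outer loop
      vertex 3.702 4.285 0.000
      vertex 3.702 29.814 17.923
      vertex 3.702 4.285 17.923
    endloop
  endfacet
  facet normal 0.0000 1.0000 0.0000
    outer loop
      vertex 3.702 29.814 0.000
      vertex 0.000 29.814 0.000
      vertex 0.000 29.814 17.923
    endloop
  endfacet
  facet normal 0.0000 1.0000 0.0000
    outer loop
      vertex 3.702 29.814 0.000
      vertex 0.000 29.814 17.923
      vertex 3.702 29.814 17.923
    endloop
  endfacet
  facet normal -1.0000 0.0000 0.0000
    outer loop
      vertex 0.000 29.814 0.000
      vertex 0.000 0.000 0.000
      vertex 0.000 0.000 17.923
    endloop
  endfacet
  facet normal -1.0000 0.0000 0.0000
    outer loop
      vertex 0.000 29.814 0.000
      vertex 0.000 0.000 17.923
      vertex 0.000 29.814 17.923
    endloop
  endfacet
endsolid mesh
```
; perimeter-only toolpath
G21 ; units = mm
G90 ; absolute positioning
G28 ; home
; layer 1
G0 Z4.481
G0 X0.000 Y0.000
G1 X15.253 Y0.000
G1 X15.253 Y4.285
G1 X3.702 Y4.285
G1 X3.702 Y29.814
G1 X0.000 Y29.814
G1 X0.000 Y0.000
; layer 2
G0 Z8.961
G0 X0.000 Y0.000
G1 X15.253 Y0.000
G1 X15.253 Y4.285
G1 X3.702 Y4.285
G1 X3.702 Y29.814
G1 X0.000 Y29.814
G1 X0.000 Y0.000
; layer 3
G0 Z13.442
G0 X0.000 Y0.000
G1 X15.253 Y0.000
G1 X15.253 Y4.285
G1 X3.702 Y4.285
G1 X3.702 Y29.814
G1 X0.000 Y29.814
G1 X0.000 Y0.000
; layer 4
G0 Z17.923
G0 X0.000 Y0.000
G1 X15.253 Y0.000
G1 X15.253 Y4.285
G1 X3.702 Y4.285
G1 X3.702 Y29.814
G1 X0.000 Y29.814
G1 X0.000 Y0.000
M2 ; end

The solid is an L-shaped prism: outer 15.3 × 29.8 mm, arm thicknesses ≈ 4.29 mm (horizontal) and 3.7 mm (vertical), extruded 17.9 mm in z. Slicing at Δz = 4.481 mm — 4 equal slices spanning the solid's height, so layer i sits at z = i·h/4 — gives 4 non-empty perimeters. Each is a 6-segment closed polygon; G0 lifts to the layer z and rapids to the start vertex, then G1 traces the edges.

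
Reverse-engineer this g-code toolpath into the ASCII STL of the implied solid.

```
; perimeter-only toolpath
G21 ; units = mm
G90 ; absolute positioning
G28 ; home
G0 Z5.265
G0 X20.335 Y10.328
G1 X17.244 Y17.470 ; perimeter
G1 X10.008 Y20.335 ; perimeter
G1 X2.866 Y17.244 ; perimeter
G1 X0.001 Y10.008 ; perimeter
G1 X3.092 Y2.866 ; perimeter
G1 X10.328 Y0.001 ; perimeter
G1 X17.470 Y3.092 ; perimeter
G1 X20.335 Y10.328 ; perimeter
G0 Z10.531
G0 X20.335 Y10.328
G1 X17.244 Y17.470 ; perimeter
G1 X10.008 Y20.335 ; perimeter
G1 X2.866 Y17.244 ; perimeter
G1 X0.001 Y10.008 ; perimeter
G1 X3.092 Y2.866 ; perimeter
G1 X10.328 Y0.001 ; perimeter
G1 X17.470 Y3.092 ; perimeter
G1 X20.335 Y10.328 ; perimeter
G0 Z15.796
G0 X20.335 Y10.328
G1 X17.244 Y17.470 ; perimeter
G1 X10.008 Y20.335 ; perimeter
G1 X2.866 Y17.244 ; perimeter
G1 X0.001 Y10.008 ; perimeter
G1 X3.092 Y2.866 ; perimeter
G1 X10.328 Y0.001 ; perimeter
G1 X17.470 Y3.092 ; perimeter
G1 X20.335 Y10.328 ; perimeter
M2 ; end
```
solid part
  facet normal 0.0000 0.0000 -1.0000
    outer loop
      vertex 10.008 20.335 0.000
      vertex 17.244 17.470 0.000
      vertex 20.335 10.328 0.000
    endloop
  endfacet
  facet normal 0.0000 0.0000 -1.0000
    outer loop
      vertex 2.866 17.244 0.000
      vertex 10.008 20.335 0.000
      vertex 20.335 10.328 0.000
    endloop
  endfacet
  facet normal 0.0000 0.0000 -1.0000
    outer loop
      vertex 0.001 10.008 0.000
      vertex 2.866 17.244 0.000
      vertex 20.335 10.328 0.000
    endloop
  endfacet
  facet normal 0.0000 0.0000 -1.0000
    outer loop
      vertex 3.092 2.866 0.000
      vertex 0.001 10.008 0.000
      vertex 20.335 10.328 0.000
    endloop
  endfacet
  facet normal 0.0000 0.0000 -1.0000
    outer loop
      vertex 10.328 0.001 0.000
      vertex 3.092 2.866 0.000
      vertex 20.335 10.328 0.000
    endloop
  endfacet
  facet normal 0.0000 0.0000 -1.0000
    outer loop
      vertex 17.470 3.092 0.000
      vertex 10.328 0.001 0.000
      vertex 20.335 10.328 0.000
    endloop
  endfacet
  facet normal 0.0000 0.0000 1.0000
    outer loop
      vertex 20.335 10.328 15.796
      vertex 17.244 17.470 15.796
      vertex 10.008 20.335 15.796
    endloop
  endfacet
  facet normal 0.0000 0.0000 1.0000
    outer loop
      vertex 20.335 10.328 15.796
      vertex 10.008 20.335 15.796
      vertex 2.866 17.244 15.796
    endloop
  endfacet
  facet normal 0.0000 0.0000 1.0000
    outer loop
      vertex 20.335 10.328 15.796
      vertex 2.866 17.244 15.796
      vertex 0.001 10.008 15.796
    endloop
  endfacet
  facet normal 0.0000 0.0000 1.0000
    outer loop
      vertex 20.335 10.328 15.796
      vertex 0.001 10.008 15.796
      vertex 3.092 2.866 15.796
    endloop
  endfacet
  facet normal 0.0000 0.0000 1.0000
    outer loop
      vertex 20.335 10.328 15.796
      vertex 3.092 2.866 15.796
      vertex 10.328 0.001 15.796
    endloop
  endfacet
  facet normal 0.0000 0.0000 1.0000
    outer loop
      vertex 20.335 10.328 15.796
      vertex 10.328 0.001 15.796
      vertex 17.470 3.092 15.796
    endloop
  endfacet
  facet normal 0.9177 0.3972 0.0000
    outer loop
      vertex 20.335 10.328 0.000
      vertex 17.244 17.470 0.000
      vertex 17.244 17.470 15.796
    endloop
  endfacet
  facet normal 0.9177 0.3972 0.0000
    outer loop
      vertex 20.335 10.328 0.000
      vertex 17.244 17.470 15.796
      vertex 20.335 10.328 15.796
    endloop
  endfacet
  facet normal 0.3681 0.9298 0.0000
    outer loop
      vertex 17.244 17.470 0.000
      vertex 10.008 20.335 0.000
      vertex 10.008 20.335 15.796
    endloop
  endfacet
  facet normal 0.3681 0.9298 0.0000
    outer loop
      vertex 17.244 17.470 0.000
      vertex 10.008 20.335 15.796
      vertex 17.244 17.470 15.796
    endloop
  endfacet
  facet normal -0.3972 0.9177 0.0000
    outer loop
      vertex 10.008 20.335 0.000
      vertex 2.866 17.244 0.000
      vertex 2.866 17.244 15.796
    endloop
  endfacet
  facet normal -0.3972 0.9177 0.0000
    outer loop
      vertex 10.008 20.335 0.000
      vertex 2.866 17.244 15.796
      vertex 10.008 20.335 15.796
    endloop
  endfacet
  facet normal -0.9298 0.3681 0.0000
    outer loop
      vertex 2.866 17.244 0.000
      vertex 0.001 10.008 0.000
      vertex 0.001 10.008 15.796
    endloop
  endfacet
  facet normal -0.9298 0.3681 0.0000
    outer loop
      vertex 2.866 17.244 0.000
      vertex 0.001 10.008 15.796
      vertex 2.866 17.244 15.796
    endloop
  endfacet
  facet normal -0.9177 -0.3972 0.0000
    outer loop
      vertex 0.001 10.008 0.000
      vertex 3.092 2.866 0.000
      vertex 3.092 2.866 15.796
    endloop
  endfacet
  facet normal -0.9177 -0.3972 0.0000
    outer loop
      vertex 0.001 10.008 0.000
      vertex 3.092 2.866 15.796
      vertex 0.001 10.008 15.796
    endloop
  endfacet
  facet normal -0.3681 -0.9298 0.0000
    outer loop
      vertex 3.092 2.866 0.000
      vertex 10.328 0.001 0.000
      vertex 10.328 0.001 15.796
    endloop
  endfacet
  facet normal -0.3681 -0.9298 0.0000
    outer loop
      vertex 3.092 2.866 0.000
      vertex 10.328 0.001 15.796
      vertex 3.092 2.866 15.796
    endloop
  endfacet
  facet normal 0.3972 -0.9177 0.0000
    outer loop
      vertex 10.328 0.001 0.000
      vertex 17.470 3.092 0.000
      vertex 17.470 3.092 15.796
    endloop
  endfacet
  facet normal 0.3972 -0.9177 0.0000
    outer loop
      vertex 10.328 0.001 0.000
      vertex 17.470 3.092 15.796
      vertex 10.328 0.001 15.796
    endloop
  endfacet
  facet normal 0.9298 -0.3681 0.0000
    outer loop
      vertex 17.470 3.092 0.000
      vertex 20.335 10.328 0.000
      vertex 20.335 10.328 15.796
    endloop
  endfacet
  facet normal 0.9298 -0.3681 0.0000
    outer loop
      vertex 17.470 3.092 0.000
      vertex 20.335 10.328 15.796
      vertex 17.470 3.092 15.796
    endloop
  endfacet
endsolid part

The G0 Z moves step by Δz≈5.265 mm. Every layer's G1 loop is the same polygon, so the solid is a straight extrusion of it from z=0 to z≈15.8. Closing with flat bottom and top caps and triangulating gives 28 facets — a regular 8-sided prism (a cylinder approximated with 8 flat sides), circumscribed radius ≈ 10.2 mm, height ≈ 15.8 mm.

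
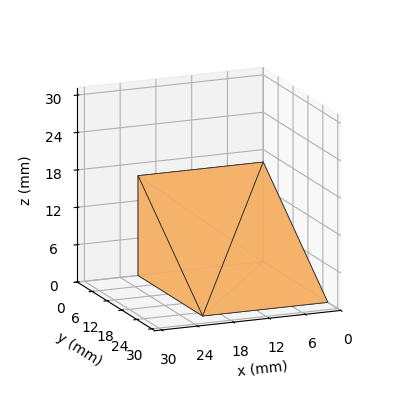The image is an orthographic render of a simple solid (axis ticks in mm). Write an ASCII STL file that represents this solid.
Reading the render: the shape is a wedge (ramp): 21 × 26 mm base, rising to 16 mm along the y=0 edge and sloping linearly to z=0 at y=26 (dimensions read to the nearest mm from the axis ticks). For the STL, each face is triangulated and given an outward normal.

solid part
  facet normal 0.0000 0.0000 -1.0000
    outer loop
      vertex 21.0 26.0 0.0
      vertex 21.0 0.0 0.0
      vertex 0.0 0.0 0.0
    endloop
  endfacet
  facet normal 0.0000 0.0000 -1.0000
    outer loop
      vertex 0.0 26.0 0.0
      vertex 21.0 26.0 0.0
      vertex 0.0 0.0 0.0
    endloop
  endfacet
  facet normal 0.0000 -1.0000 0.0000
    outer loop
      vertex 0.0 0.0 0.0
      vertex 21.0 0.0 0.0
      vertex 21.0 0.0 16.0
    endloop
  endfacet
  facet normal 0.0000 -1.0000 0.0000
    outer loop
      vertex 0.0 0.0 0.0
      vertex 21.0 0.0 16.0
      vertex 0.0 0.0 16.0
    endloop
  endfacet
  facet normal 0.0000 0.5241 0.8517
    outer loop
      vertex 0.0 0.0 16.0
      vertex 21.0 0.0 16.0
      vertex 21.0 26.0 0.0
    endloop
  endfacet
  facet normal 0.0000 0.5241 0.8517
    outer loop
      vertex 0.0 0.0 16.0
      vertex 21.0 26.0 0.0
      vertex 0.0 26.0 0.0
    endloop
  endfacet
  facet normal -1.0000 0.0000 0.0000
    outer loop
      vertex 0.0 0.0 16.0
      vertex 0.0 26.0 0.0
      vertex 0.0 0.0 0.0
    endloop
  endfacet
  facet normal 1.0000 0.0000 0.0000
    outer loop
      vertex 21.0 0.0 0.0
      vertex 21.0 26.0 0.0
      vertex 21.0 0.0 16.0
    endloop
  endfacet
endsolid part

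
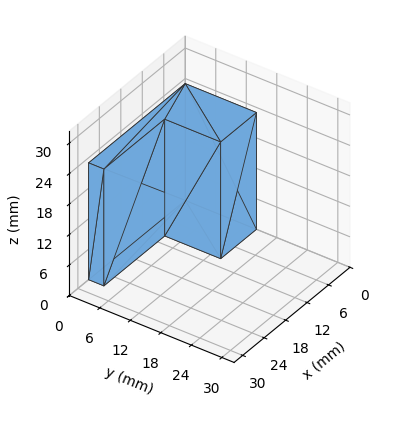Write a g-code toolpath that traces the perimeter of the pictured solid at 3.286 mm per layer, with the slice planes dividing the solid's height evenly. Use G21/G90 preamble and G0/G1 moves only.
Reading the render: the shape is an L-shaped prism: outer 27 × 14 mm, arm thicknesses ≈ 3 mm (horizontal) and 10 mm (vertical), extruded 23 mm in z (dimensions read to the nearest mm from the axis ticks). For the g-code, the solid's height is divided into equal slices at the stated Δz and each level perimeter traced with G1 moves after a G0 lift.

; perimeter-only toolpath
G21 ; units = mm
G90 ; absolute positioning
G28 ; home
; layer 1
G0 Z3.286
G0 X0.000 Y0.000
G1 X27.000 Y0.000
G1 X27.000 Y3.000
G1 X10.000 Y3.000
G1 X10.000 Y14.000
G1 X0.000 Y14.000
G1 X0.000 Y0.000
; layer 2
G0 Z6.571
G0 X0.000 Y0.000
G1 X27.000 Y0.000
G1 X27.000 Y3.000
G1 X10.000 Y3.000
G1 X10.000 Y14.000
G1 X0.000 Y14.000
G1 X0.000 Y0.000
; layer 3
G0 Z9.857
G0 X0.000 Y0.000
G1 X27.000 Y0.000
G1 X27.000 Y3.000
G1 X10.000 Y3.000
G1 X10.000 Y14.000
G1 X0.000 Y14.000
G1 X0.000 Y0.000
; layer 4
G0 Z13.143
G0 X0.000 Y0.000
G1 X27.000 Y0.000
G1 X27.000 Y3.000
G1 X10.000 Y3.000
G1 X10.000 Y14.000
G1 X0.000 Y14.000
G1 X0.000 Y0.000
; layer 5
G0 Z16.429
G0 X0.000 Y0.000
G1 X27.000 Y0.000
G1 X27.000 Y3.000
G1 X10.000 Y3.000
G1 X10.000 Y14.000
G1 X0.000 Y14.000
G1 X0.000 Y0.000
; layer 6
G0 Z19.714
G0 X0.000 Y0.000
G1 X27.000 Y0.000
G1 X27.000 Y3.000
G1 X10.000 Y3.000
G1 X10.000 Y14.000
G1 X0.000 Y14.000
G1 X0.000 Y0.000
; layer 7
G0 Z23.000
G0 X0.000 Y0.000
G1 X27.000 Y0.000
G1 X27.000 Y3.000
G1 X10.000 Y3.000
G1 X10.000 Y14.000
G1 X0.000 Y14.000
G1 X0.000 Y0.000
M2 ; end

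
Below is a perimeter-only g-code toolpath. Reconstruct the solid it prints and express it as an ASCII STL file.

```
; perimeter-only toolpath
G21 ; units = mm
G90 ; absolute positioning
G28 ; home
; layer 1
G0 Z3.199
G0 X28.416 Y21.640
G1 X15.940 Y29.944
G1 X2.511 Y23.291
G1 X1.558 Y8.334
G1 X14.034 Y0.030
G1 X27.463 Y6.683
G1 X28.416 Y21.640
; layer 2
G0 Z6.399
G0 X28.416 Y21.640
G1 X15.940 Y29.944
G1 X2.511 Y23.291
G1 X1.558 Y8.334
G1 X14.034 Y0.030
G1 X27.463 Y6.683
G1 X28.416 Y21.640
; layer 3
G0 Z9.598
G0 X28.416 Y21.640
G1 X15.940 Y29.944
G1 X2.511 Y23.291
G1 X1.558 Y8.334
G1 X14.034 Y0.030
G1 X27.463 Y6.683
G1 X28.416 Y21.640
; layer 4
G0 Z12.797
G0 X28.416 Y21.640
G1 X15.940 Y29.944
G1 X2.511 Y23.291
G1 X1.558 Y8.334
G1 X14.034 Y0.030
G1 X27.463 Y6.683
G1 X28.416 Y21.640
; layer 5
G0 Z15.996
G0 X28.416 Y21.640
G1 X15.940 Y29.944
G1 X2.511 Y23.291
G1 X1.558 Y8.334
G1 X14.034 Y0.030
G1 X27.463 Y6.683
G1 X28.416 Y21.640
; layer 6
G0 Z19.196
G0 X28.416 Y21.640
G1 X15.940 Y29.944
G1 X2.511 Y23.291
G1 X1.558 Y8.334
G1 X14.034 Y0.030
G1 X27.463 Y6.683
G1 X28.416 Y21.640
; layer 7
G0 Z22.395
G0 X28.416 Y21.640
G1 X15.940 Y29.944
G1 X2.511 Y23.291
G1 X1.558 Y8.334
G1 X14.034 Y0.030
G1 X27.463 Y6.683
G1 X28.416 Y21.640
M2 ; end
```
solid part
  facet normal 0.0000 0.0000 -1.0000
    outer loop
      vertex 2.511 23.291 0.000
      vertex 15.940 29.944 0.000
      vertex 28.416 21.640 0.000
    endloop
  endfacet
  facet normal 0.0000 0.0000 -1.0000
    outer loop
      vertex 1.558 8.334 0.000
      vertex 2.511 23.291 0.000
      vertex 28.416 21.640 0.000
    endloop
  endfacet
  facet normal 0.0000 0.0000 -1.0000
    outer loop
      vertex 14.034 0.030 0.000
      vertex 1.558 8.334 0.000
      vertex 28.416 21.640 0.000
    endloop
  endfacet
  facet normal 0.0000 0.0000 -1.0000
    outer loop
      vertex 27.463 6.683 0.000
      vertex 14.034 0.030 0.000
      vertex 28.416 21.640 0.000
    endloop
  endfacet
  facet normal 0.0000 0.0000 1.0000
    outer loop
      vertex 28.416 21.640 22.395
      vertex 15.940 29.944 22.395
      vertex 2.511 23.291 22.395
    endloop
  endfacet
  facet normal 0.0000 0.0000 1.0000
    outer loop
      vertex 28.416 21.640 22.395
      vertex 2.511 23.291 22.395
      vertex 1.558 8.334 22.395
    endloop
  endfacet
  facet normal 0.0000 0.0000 1.0000
    outer loop
      vertex 28.416 21.640 22.395
      vertex 1.558 8.334 22.395
      vertex 14.034 0.030 22.395
    endloop
  endfacet
  facet normal 0.0000 0.0000 1.0000
    outer loop
      vertex 28.416 21.640 22.395
      vertex 14.034 0.030 22.395
      vertex 27.463 6.683 22.395
    endloop
  endfacet
  facet normal 0.5541 0.8325 0.0000
    outer loop
      vertex 28.416 21.640 0.000
      vertex 15.940 29.944 0.000
      vertex 15.940 29.944 22.395
    endloop
  endfacet
  facet normal 0.5541 0.8325 0.0000
    outer loop
      vertex 28.416 21.640 0.000
      vertex 15.940 29.944 22.395
      vertex 28.416 21.640 22.395
    endloop
  endfacet
  facet normal -0.4439 0.8961 0.0000
    outer loop
      vertex 15.940 29.944 0.000
      vertex 2.511 23.291 0.000
      vertex 2.511 23.291 22.395
    endloop
  endfacet
  facet normal -0.4439 0.8961 0.0000
    outer loop
      vertex 15.940 29.944 0.000
      vertex 2.511 23.291 22.395
      vertex 15.940 29.944 22.395
    endloop
  endfacet
  facet normal -0.9980 0.0636 0.0000
    outer loop
      vertex 2.511 23.291 0.000
      vertex 1.558 8.334 0.000
      vertex 1.558 8.334 22.395
    endloop
  endfacet
  facet normal -0.9980 0.0636 0.0000
    outer loop
      vertex 2.511 23.291 0.000
      vertex 1.558 8.334 22.395
      vertex 2.511 23.291 22.395
    endloop
  endfacet
  facet normal -0.5541 -0.8325 0.0000
    outer loop
      vertex 1.558 8.334 0.000
      vertex 14.034 0.030 0.000
      vertex 14.034 0.030 22.395
    endloop
  endfacet
  facet normal -0.5541 -0.8325 0.0000
    outer loop
      vertex 1.558 8.334 0.000
      vertex 14.034 0.030 22.395
      vertex 1.558 8.334 22.395
    endloop
  endfacet
  facet normal 0.4439 -0.8961 0.0000
    outer loop
      vertex 14.034 0.030 0.000
      vertex 27.463 6.683 0.000
      vertex 27.463 6.683 22.395
    endloop
  endfacet
  facet normal 0.4439 -0.8961 0.0000
    outer loop
      vertex 14.034 0.030 0.000
      vertex 27.463 6.683 22.395
      vertex 14.034 0.030 22.395
    endloop
  endfacet
  facet normal 0.9980 -0.0636 0.0000
    outer loop
      vertex 27.463 6.683 0.000
      vertex 28.416 21.640 0.000
      vertex 28.416 21.640 22.395
    endloop
  endfacet
  facet normal 0.9980 -0.0636 0.0000
    outer loop
      vertex 27.463 6.683 0.000
      vertex 28.416 21.640 22.395
      vertex 27.463 6.683 22.395
    endloop
  endfacet
endsolid part

The G0 Z moves step by Δz≈3.199 mm. Every layer's G1 loop is the same polygon, so the solid is a straight extrusion of it from z=0 to z≈22.4. Closing with flat bottom and top caps and triangulating gives 20 facets — a regular 6-sided prism (a cylinder approximated with 6 flat sides), circumscribed radius ≈ 15 mm, height ≈ 22.4 mm.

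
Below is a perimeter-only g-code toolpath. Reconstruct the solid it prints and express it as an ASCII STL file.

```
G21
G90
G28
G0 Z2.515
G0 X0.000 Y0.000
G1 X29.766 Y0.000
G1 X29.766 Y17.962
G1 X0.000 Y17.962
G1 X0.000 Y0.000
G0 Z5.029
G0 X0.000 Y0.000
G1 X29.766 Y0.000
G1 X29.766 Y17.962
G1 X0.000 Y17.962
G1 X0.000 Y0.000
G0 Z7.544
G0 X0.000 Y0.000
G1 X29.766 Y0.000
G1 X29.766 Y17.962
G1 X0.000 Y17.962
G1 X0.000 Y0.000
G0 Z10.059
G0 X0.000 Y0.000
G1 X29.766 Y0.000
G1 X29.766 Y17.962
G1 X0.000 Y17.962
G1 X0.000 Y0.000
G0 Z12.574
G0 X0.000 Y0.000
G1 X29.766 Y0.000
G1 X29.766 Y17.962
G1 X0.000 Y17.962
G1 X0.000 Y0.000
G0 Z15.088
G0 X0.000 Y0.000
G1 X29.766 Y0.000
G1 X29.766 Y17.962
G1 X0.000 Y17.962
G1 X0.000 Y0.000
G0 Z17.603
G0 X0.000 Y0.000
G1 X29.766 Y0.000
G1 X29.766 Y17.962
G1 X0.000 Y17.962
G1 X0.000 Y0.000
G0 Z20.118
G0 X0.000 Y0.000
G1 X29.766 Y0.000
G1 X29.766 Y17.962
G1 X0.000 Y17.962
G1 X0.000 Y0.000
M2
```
solid part
  facet normal 0.0000 0.0000 -1.0000
    outer loop
      vertex 29.766 17.962 0.000
      vertex 29.766 0.000 0.000
      vertex 0.000 0.000 0.000
    endloop
  endfacet
  facet normal 0.0000 0.0000 -1.0000
    outer loop
      vertex 0.000 17.962 0.000
      vertex 29.766 17.962 0.000
      vertex 0.000 0.000 0.000
    endloop
  endfacet
  facet normal 0.0000 0.0000 1.0000
    outer loop
      vertex 0.000 0.000 20.118
      vertex 29.766 0.000 20.118
      vertex 29.766 17.962 20.118
    endloop
  endfacet
  facet normal 0.0000 0.0000 1.0000
    outer loop
      vertex 0.000 0.000 20.118
      vertex 29.766 17.962 20.118
      vertex 0.000 17.962 20.118
    endloop
  endfacet
  facet normal 0.0000 -1.0000 0.0000
    outer loop
      vertex 0.000 0.000 0.000
      vertex 29.766 0.000 0.000
      vertex 29.766 0.000 20.118
    endloop
  endfacet
  facet normal 0.0000 -1.0000 0.0000
    outer loop
      vertex 0.000 0.000 0.000
      vertex 29.766 0.000 20.118
      vertex 0.000 0.000 20.118
    endloop
  endfacet
  facet normal 0.0000 1.0000 0.0000
    outer loop
      vertex 29.766 17.962 20.118
      vertex 29.766 17.962 0.000
      vertex 0.000 17.962 0.000
    endloop
  endfacet
  facet normal 0.0000 1.0000 0.0000
    outer loop
      vertex 0.000 17.962 20.118
      vertex 29.766 17.962 20.118
      vertex 0.000 17.962 0.000
    endloop
  endfacet
  facet normal -1.0000 0.0000 0.0000
    outer loop
      vertex 0.000 17.962 20.118
      vertex 0.000 17.962 0.000
      vertex 0.000 0.000 0.000
    endloop
  endfacet
  facet normal -1.0000 0.0000 0.0000
    outer loop
      vertex 0.000 0.000 20.118
      vertex 0.000 17.962 20.118
      vertex 0.000 0.000 0.000
    endloop
  endfacet
  facet normal 1.0000 0.0000 0.0000
    outer loop
      vertex 29.766 0.000 0.000
      vertex 29.766 17.962 0.000
      vertex 29.766 17.962 20.118
    endloop
  endfacet
  facet normal 1.0000 0.0000 0.0000
    outer loop
      vertex 29.766 0.000 0.000
      vertex 29.766 17.962 20.118
      vertex 29.766 0.000 20.118
    endloop
  endfacet
endsolid part

The G0 Z moves step by Δz≈2.515 mm. Every layer's G1 loop is the same polygon, so the solid is a straight extrusion of it from z=0 to z≈20.1. Closing with flat bottom and top caps and triangulating gives 12 facets — a rectangular box, roughly 29.8 × 18 mm footprint and 20.1 mm tall.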